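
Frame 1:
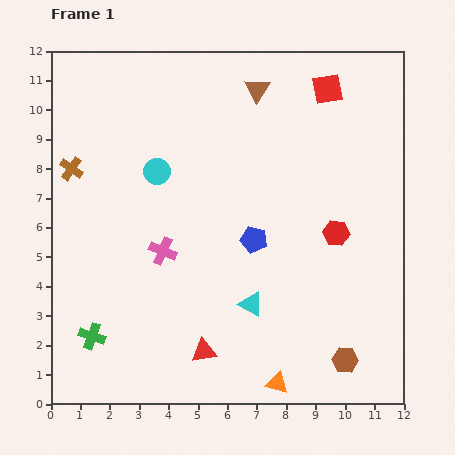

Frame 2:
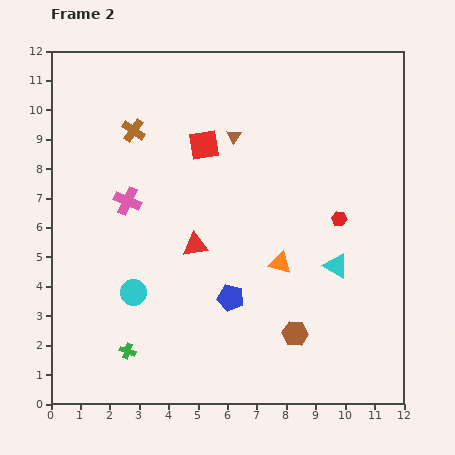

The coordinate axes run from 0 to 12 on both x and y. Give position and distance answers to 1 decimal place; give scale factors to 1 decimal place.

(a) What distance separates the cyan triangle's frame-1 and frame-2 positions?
3.2

The cyan triangle moved from (6.8, 3.4) to (9.7, 4.7), a distance of √(2.9² + 1.3²) ≈ 3.2.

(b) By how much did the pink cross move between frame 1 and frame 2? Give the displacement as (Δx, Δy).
(-1.2, 1.7)

The pink cross was at (3.8, 5.2) in frame 1 and (2.6, 6.9) in frame 2.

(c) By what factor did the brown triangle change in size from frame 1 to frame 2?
0.6×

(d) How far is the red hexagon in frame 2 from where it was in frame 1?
0.5

The red hexagon moved from (9.7, 5.8) to (9.8, 6.3), a distance of √(0.1² + 0.5²) ≈ 0.5.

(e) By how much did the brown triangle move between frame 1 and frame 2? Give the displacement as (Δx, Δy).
(-0.8, -1.6)

The brown triangle was at (7.0, 10.7) in frame 1 and (6.2, 9.1) in frame 2.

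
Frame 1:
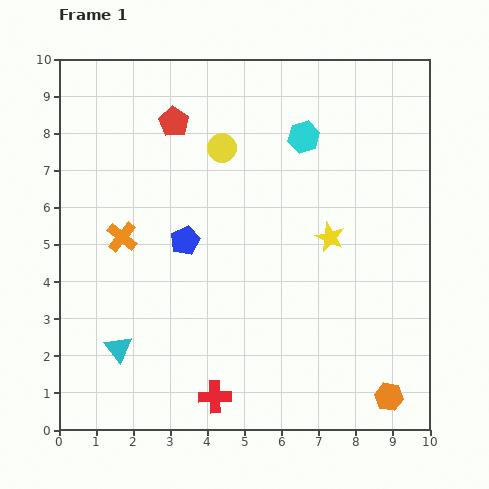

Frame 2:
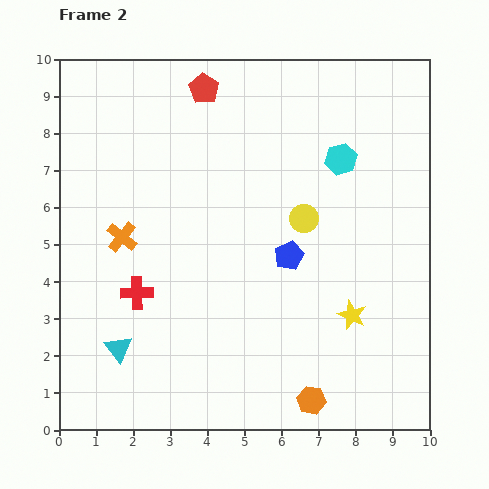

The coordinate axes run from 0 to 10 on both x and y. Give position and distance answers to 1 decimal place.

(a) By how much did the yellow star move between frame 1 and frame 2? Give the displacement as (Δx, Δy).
(0.6, -2.1)

The yellow star was at (7.3, 5.2) in frame 1 and (7.9, 3.1) in frame 2.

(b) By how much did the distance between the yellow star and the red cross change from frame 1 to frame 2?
+0.5

Distance in frame 1: 5.3. Distance in frame 2: 5.8.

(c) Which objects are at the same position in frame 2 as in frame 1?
the cyan triangle, the orange cross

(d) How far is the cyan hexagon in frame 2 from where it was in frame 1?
1.2

The cyan hexagon moved from (6.6, 7.9) to (7.6, 7.3), a distance of √(1.0² + 0.6²) ≈ 1.2.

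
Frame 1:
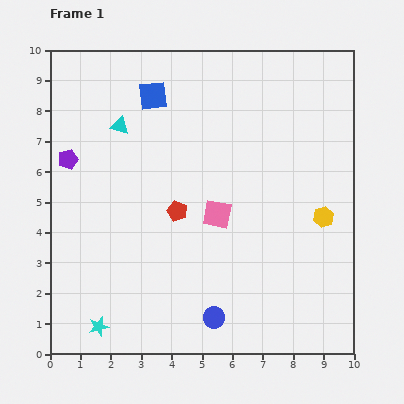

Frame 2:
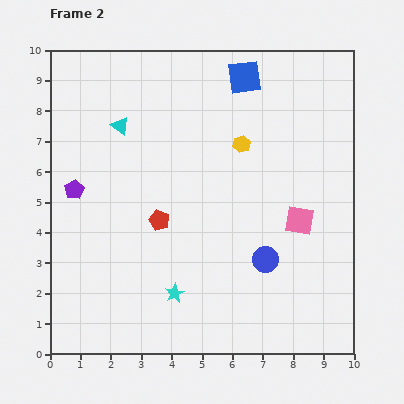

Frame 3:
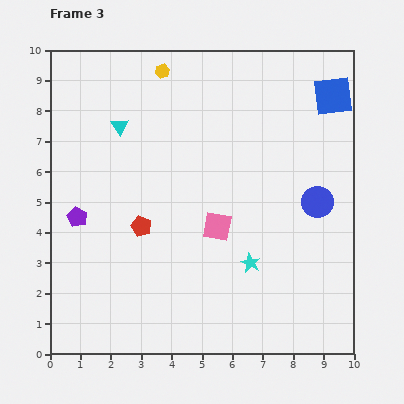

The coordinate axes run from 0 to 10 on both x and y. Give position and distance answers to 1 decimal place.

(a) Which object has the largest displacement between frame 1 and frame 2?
the yellow hexagon

(moved 3.6; next 3.1)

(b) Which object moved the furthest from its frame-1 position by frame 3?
the yellow hexagon

(moved 7.2; next 5.9)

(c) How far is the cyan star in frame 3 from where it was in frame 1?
5.4

The cyan star moved from (1.6, 0.9) to (6.6, 3.0), a distance of √(5.0² + 2.1²) ≈ 5.4.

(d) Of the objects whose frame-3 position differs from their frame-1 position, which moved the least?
the pink square

(moved 0.4)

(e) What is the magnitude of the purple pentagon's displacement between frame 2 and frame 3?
0.9

The purple pentagon moved from (0.8, 5.4) to (0.9, 4.5), a distance of √(0.1² + 0.9²) ≈ 0.9.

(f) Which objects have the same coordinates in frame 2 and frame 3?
the cyan triangle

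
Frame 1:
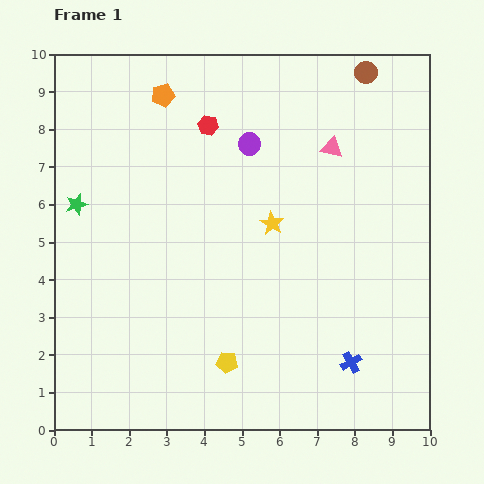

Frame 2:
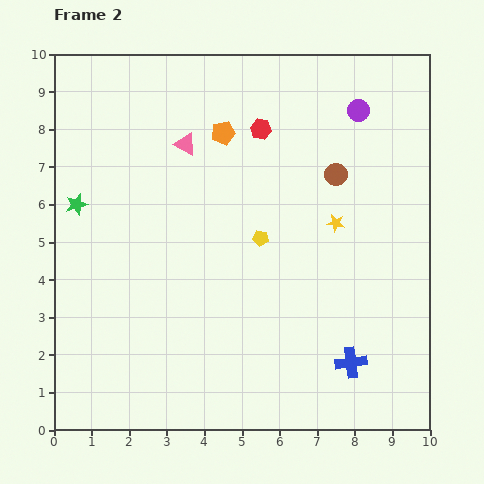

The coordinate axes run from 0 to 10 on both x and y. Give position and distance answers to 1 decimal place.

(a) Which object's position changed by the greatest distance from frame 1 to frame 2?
the pink triangle

(moved 3.9; next 3.4)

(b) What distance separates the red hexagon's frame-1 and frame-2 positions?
1.4

The red hexagon moved from (4.1, 8.1) to (5.5, 8.0), a distance of √(1.4² + 0.1²) ≈ 1.4.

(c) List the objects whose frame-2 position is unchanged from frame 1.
the green star, the blue cross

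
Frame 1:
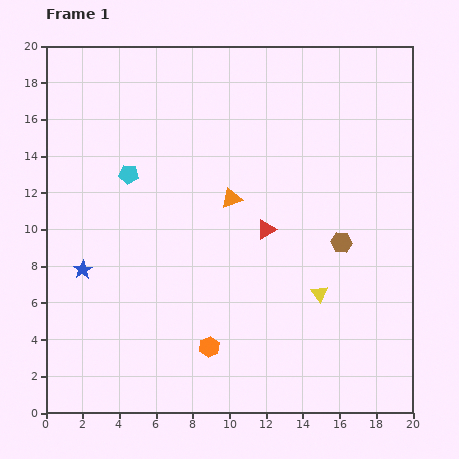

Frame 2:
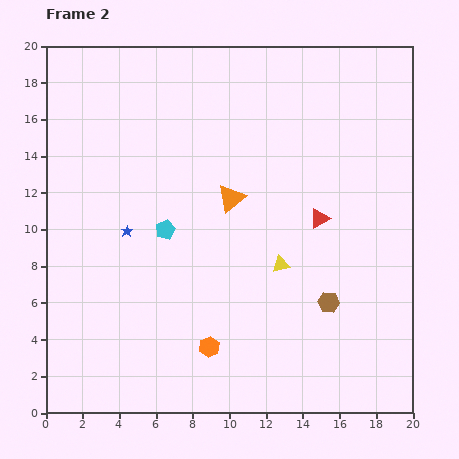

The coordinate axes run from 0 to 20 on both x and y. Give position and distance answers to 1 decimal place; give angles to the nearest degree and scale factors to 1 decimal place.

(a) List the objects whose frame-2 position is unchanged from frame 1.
the orange hexagon, the orange triangle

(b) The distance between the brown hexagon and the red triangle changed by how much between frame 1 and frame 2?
+0.4

Distance in frame 1: 4.2. Distance in frame 2: 4.6.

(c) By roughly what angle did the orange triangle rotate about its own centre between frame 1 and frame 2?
18° counter-clockwise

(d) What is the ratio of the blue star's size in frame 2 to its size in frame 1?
0.6×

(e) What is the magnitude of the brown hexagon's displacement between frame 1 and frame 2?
3.4

The brown hexagon moved from (16.1, 9.3) to (15.4, 6.0), a distance of √(0.7² + 3.3²) ≈ 3.4.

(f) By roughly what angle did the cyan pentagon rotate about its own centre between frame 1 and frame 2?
30° counter-clockwise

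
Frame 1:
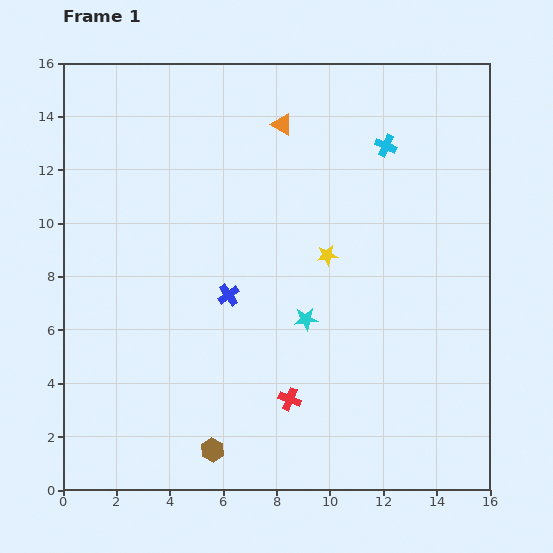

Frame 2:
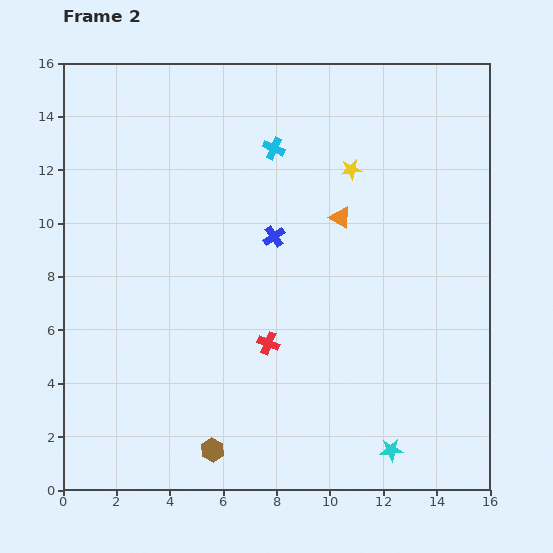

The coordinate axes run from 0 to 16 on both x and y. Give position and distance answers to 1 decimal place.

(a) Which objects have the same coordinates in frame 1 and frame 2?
the brown hexagon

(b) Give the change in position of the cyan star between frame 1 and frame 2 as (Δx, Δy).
(3.2, -4.9)

The cyan star was at (9.1, 6.4) in frame 1 and (12.3, 1.5) in frame 2.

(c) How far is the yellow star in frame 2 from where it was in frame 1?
3.3

The yellow star moved from (9.9, 8.8) to (10.8, 12.0), a distance of √(0.9² + 3.2²) ≈ 3.3.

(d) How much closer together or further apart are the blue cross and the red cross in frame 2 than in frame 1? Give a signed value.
-0.5

Distance in frame 1: 4.5. Distance in frame 2: 4.0.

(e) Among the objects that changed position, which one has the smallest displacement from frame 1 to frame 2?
the red cross

(moved 2.2)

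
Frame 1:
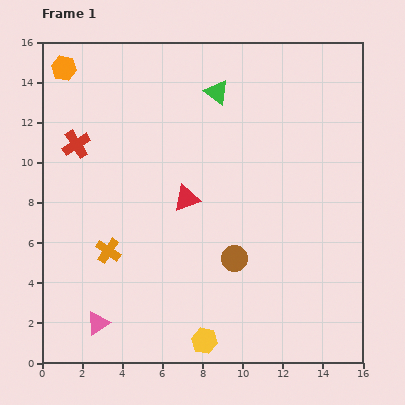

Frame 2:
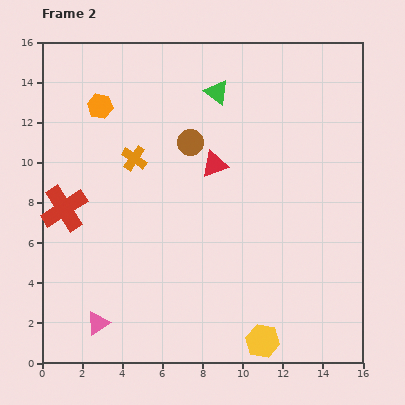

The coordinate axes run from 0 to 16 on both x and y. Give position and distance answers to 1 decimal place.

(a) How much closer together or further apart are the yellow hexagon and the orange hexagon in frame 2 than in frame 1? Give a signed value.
-1.1

Distance in frame 1: 15.3. Distance in frame 2: 14.2.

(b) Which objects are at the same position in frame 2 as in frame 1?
the pink triangle, the green triangle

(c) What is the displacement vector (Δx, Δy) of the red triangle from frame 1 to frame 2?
(1.4, 1.7)

The red triangle was at (7.2, 8.2) in frame 1 and (8.6, 9.9) in frame 2.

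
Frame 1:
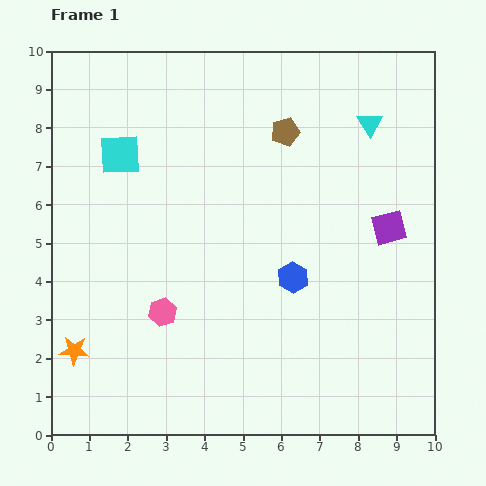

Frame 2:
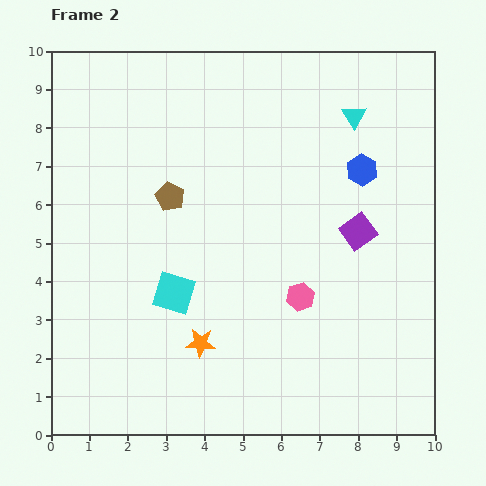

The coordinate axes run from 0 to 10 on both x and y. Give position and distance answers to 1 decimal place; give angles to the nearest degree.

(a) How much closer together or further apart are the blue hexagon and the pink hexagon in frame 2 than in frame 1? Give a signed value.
+0.2

Distance in frame 1: 3.5. Distance in frame 2: 3.7.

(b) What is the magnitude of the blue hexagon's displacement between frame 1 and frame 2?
3.3

The blue hexagon moved from (6.3, 4.1) to (8.1, 6.9), a distance of √(1.8² + 2.8²) ≈ 3.3.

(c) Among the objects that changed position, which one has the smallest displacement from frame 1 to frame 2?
the cyan triangle

(moved 0.4)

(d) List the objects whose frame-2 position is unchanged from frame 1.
none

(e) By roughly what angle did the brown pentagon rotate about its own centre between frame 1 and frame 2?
30° counter-clockwise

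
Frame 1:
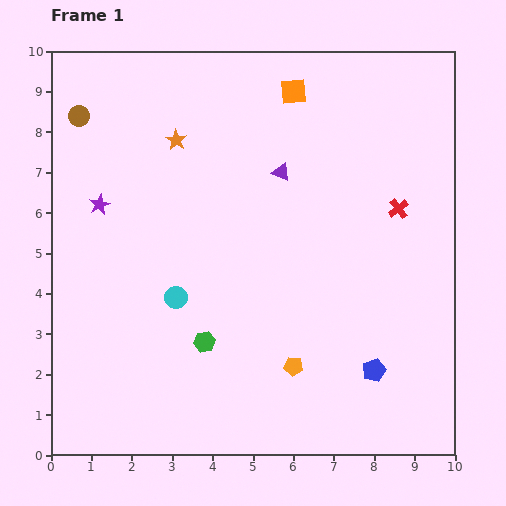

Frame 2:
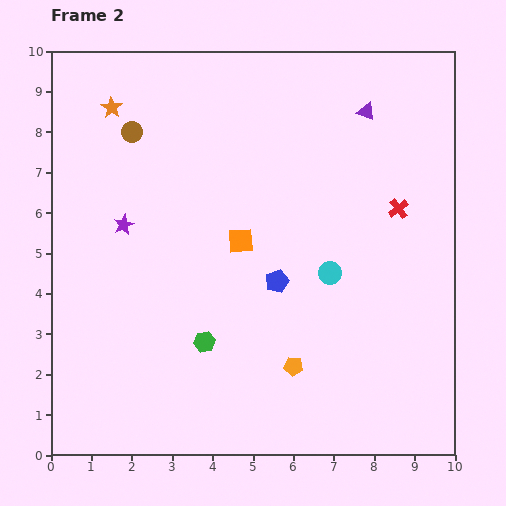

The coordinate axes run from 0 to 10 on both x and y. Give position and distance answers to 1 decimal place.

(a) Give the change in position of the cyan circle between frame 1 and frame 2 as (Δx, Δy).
(3.8, 0.6)

The cyan circle was at (3.1, 3.9) in frame 1 and (6.9, 4.5) in frame 2.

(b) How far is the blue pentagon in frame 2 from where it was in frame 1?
3.3

The blue pentagon moved from (8.0, 2.1) to (5.6, 4.3), a distance of √(2.4² + 2.2²) ≈ 3.3.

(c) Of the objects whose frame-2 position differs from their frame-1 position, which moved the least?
the purple star

(moved 0.8)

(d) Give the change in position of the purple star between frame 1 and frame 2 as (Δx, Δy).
(0.6, -0.5)

The purple star was at (1.2, 6.2) in frame 1 and (1.8, 5.7) in frame 2.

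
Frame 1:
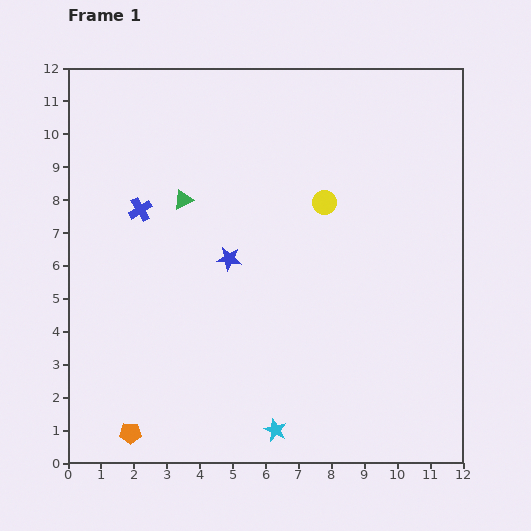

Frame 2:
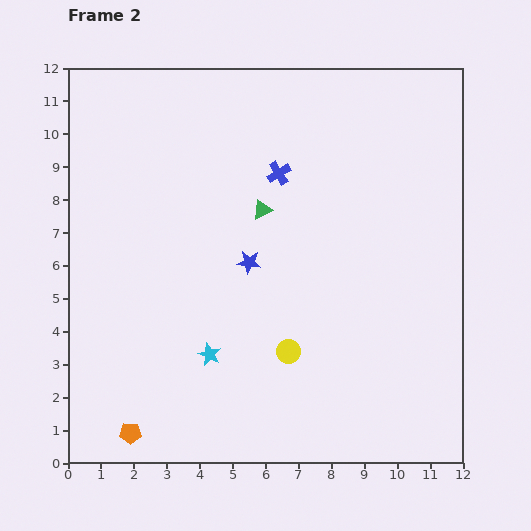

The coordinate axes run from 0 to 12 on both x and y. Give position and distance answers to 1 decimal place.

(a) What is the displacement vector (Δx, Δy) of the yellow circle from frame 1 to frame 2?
(-1.1, -4.5)

The yellow circle was at (7.8, 7.9) in frame 1 and (6.7, 3.4) in frame 2.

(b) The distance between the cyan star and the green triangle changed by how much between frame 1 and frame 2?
-2.8

Distance in frame 1: 7.5. Distance in frame 2: 4.7.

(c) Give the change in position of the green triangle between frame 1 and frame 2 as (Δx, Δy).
(2.4, -0.3)

The green triangle was at (3.5, 8.0) in frame 1 and (5.9, 7.7) in frame 2.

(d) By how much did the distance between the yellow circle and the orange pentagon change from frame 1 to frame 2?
-3.8

Distance in frame 1: 9.2. Distance in frame 2: 5.4.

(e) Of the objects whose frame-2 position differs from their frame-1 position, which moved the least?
the blue star

(moved 0.6)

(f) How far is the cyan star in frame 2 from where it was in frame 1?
3.0

The cyan star moved from (6.3, 1.0) to (4.3, 3.3), a distance of √(2.0² + 2.3²) ≈ 3.0.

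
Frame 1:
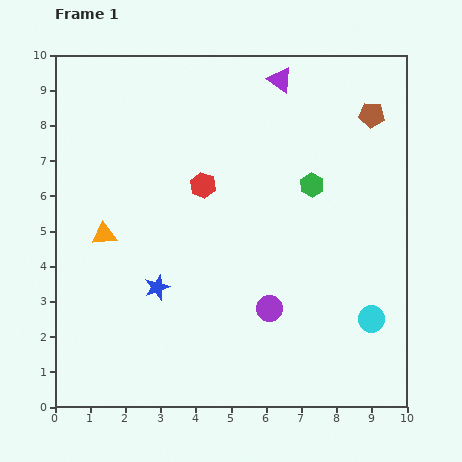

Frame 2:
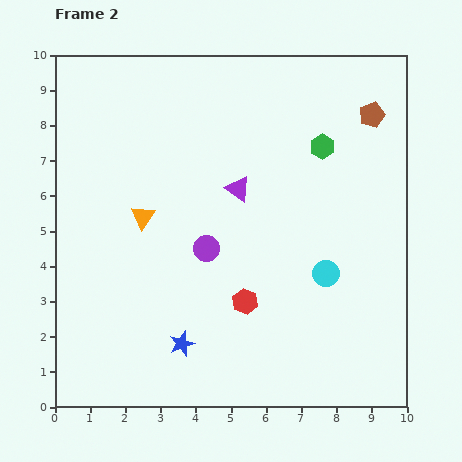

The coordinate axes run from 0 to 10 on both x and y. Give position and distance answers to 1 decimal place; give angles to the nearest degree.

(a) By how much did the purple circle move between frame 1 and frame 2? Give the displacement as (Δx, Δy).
(-1.8, 1.7)

The purple circle was at (6.1, 2.8) in frame 1 and (4.3, 4.5) in frame 2.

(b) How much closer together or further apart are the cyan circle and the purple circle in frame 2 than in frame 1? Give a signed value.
+0.6

Distance in frame 1: 2.9. Distance in frame 2: 3.5.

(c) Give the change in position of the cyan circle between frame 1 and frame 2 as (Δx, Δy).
(-1.3, 1.3)

The cyan circle was at (9.0, 2.5) in frame 1 and (7.7, 3.8) in frame 2.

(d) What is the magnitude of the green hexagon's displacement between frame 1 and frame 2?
1.1

The green hexagon moved from (7.3, 6.3) to (7.6, 7.4), a distance of √(0.3² + 1.1²) ≈ 1.1.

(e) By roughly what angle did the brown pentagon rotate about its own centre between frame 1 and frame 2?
27° counter-clockwise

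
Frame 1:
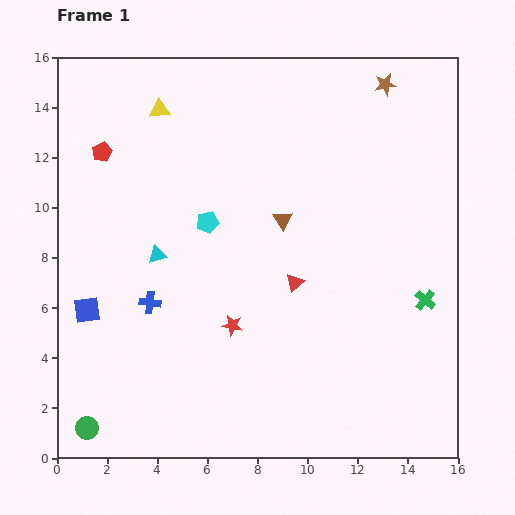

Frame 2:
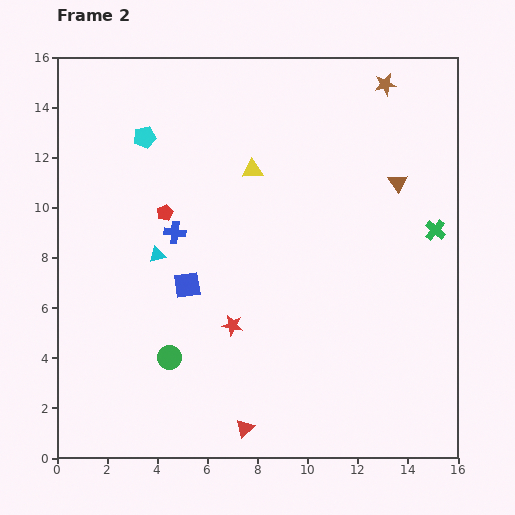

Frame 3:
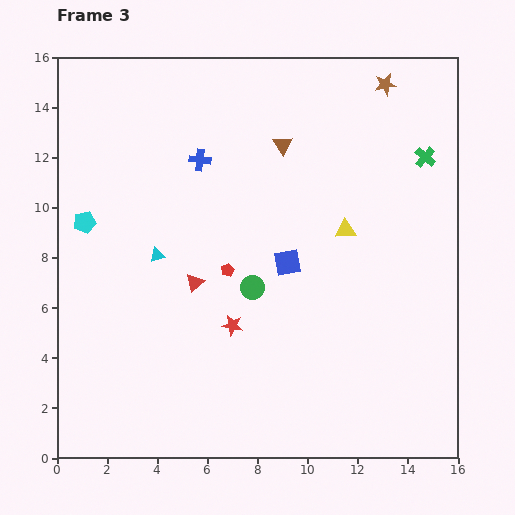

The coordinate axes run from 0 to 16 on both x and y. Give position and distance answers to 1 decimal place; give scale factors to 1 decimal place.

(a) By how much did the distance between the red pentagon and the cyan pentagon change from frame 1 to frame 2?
-1.9

Distance in frame 1: 5.0. Distance in frame 2: 3.1.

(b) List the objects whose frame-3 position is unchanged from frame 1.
the cyan triangle, the red star, the brown star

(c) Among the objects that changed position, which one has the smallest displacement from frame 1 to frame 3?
the brown triangle

(moved 3.0)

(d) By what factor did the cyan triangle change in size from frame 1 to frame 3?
0.8×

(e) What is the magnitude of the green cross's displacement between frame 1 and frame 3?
5.7

The green cross moved from (14.7, 6.3) to (14.7, 12.0), a distance of √(0.0² + 5.7²) ≈ 5.7.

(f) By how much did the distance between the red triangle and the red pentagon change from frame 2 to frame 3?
-7.8

Distance in frame 2: 9.2. Distance in frame 3: 1.4.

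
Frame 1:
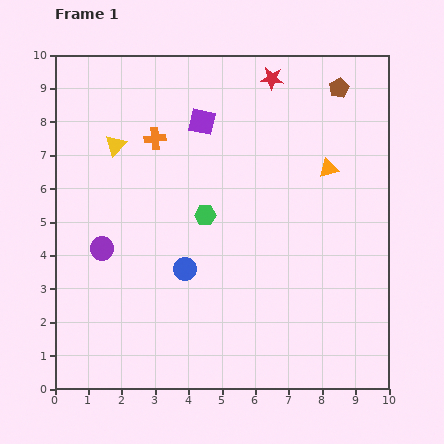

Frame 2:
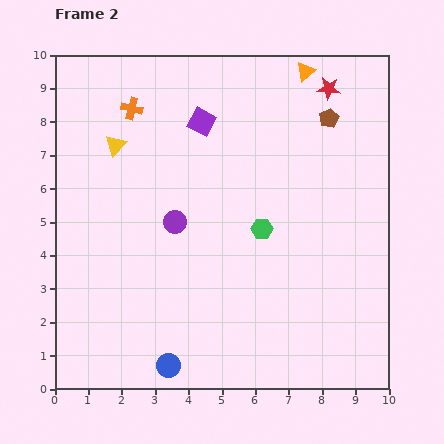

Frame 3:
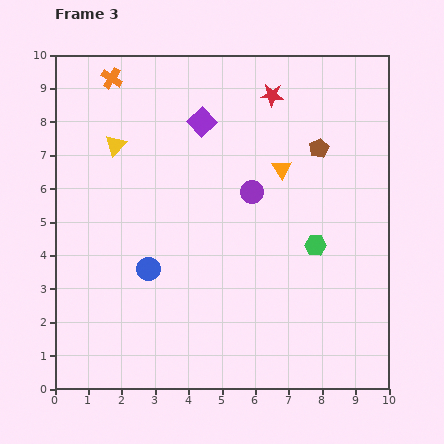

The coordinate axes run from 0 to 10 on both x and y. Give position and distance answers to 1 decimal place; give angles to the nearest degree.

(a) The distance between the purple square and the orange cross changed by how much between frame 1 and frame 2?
+0.6

Distance in frame 1: 1.5. Distance in frame 2: 2.1.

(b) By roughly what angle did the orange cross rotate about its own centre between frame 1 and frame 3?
37° clockwise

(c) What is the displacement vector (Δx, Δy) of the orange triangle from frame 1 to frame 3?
(-1.4, 0.0)

The orange triangle was at (8.2, 6.6) in frame 1 and (6.8, 6.6) in frame 3.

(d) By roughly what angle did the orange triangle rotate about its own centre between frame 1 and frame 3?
47° counter-clockwise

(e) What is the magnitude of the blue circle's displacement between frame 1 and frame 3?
1.1

The blue circle moved from (3.9, 3.6) to (2.8, 3.6), a distance of √(1.1² + 0.0²) ≈ 1.1.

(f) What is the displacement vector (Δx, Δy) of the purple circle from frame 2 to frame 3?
(2.3, 0.9)

The purple circle was at (3.6, 5.0) in frame 2 and (5.9, 5.9) in frame 3.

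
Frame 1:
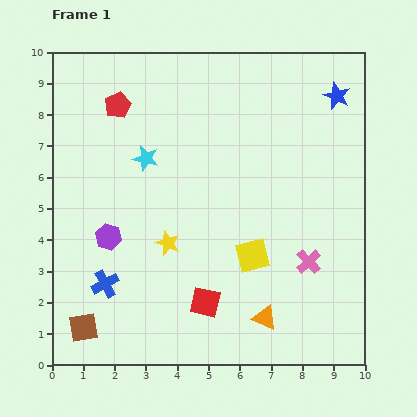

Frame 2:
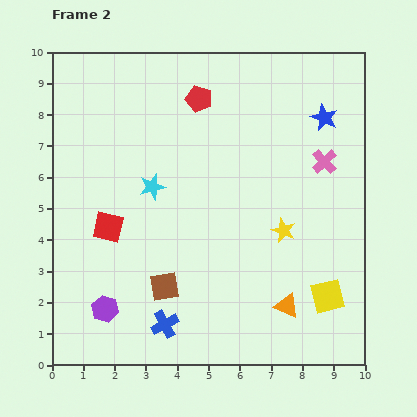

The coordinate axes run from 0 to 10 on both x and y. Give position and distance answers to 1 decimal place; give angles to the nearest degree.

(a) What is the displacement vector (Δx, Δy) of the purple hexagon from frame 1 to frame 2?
(-0.1, -2.3)

The purple hexagon was at (1.8, 4.1) in frame 1 and (1.7, 1.8) in frame 2.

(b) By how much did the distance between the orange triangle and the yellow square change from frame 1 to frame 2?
-0.7

Distance in frame 1: 2.0. Distance in frame 2: 1.3.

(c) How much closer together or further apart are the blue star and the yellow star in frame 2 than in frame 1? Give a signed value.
-3.4

Distance in frame 1: 7.2. Distance in frame 2: 3.8.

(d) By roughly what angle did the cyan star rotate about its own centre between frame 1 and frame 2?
29° counter-clockwise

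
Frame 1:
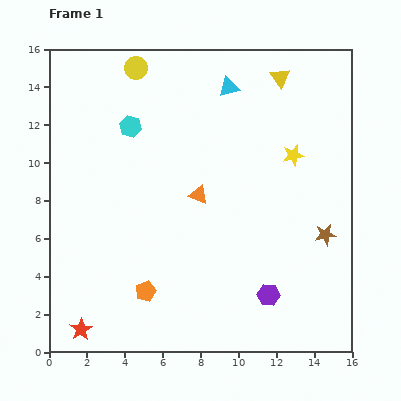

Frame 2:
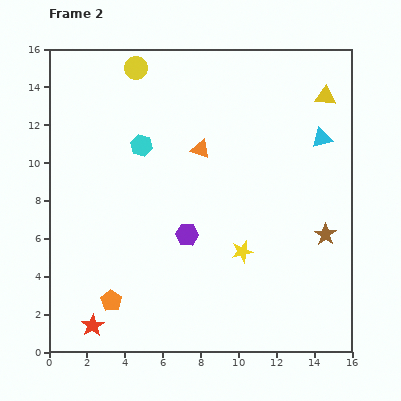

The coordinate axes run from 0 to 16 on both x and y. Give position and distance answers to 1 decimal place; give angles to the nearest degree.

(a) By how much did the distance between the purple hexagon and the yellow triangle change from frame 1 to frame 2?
-1.2

Distance in frame 1: 11.5. Distance in frame 2: 10.3.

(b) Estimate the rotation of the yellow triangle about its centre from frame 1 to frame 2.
47° counter-clockwise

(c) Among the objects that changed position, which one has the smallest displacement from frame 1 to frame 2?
the red star

(moved 0.6)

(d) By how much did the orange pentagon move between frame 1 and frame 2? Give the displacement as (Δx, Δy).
(-1.8, -0.5)

The orange pentagon was at (5.1, 3.2) in frame 1 and (3.3, 2.7) in frame 2.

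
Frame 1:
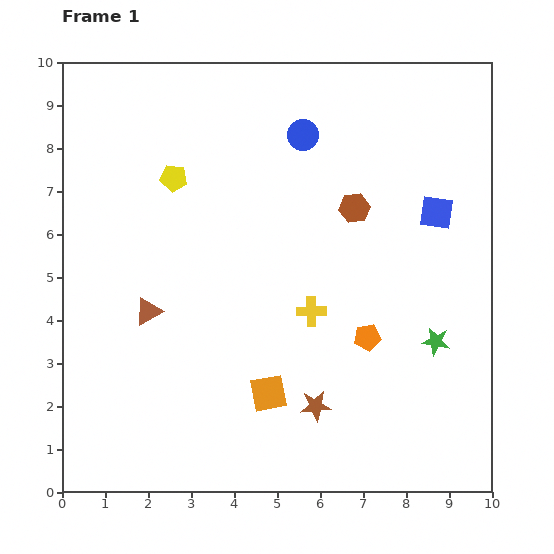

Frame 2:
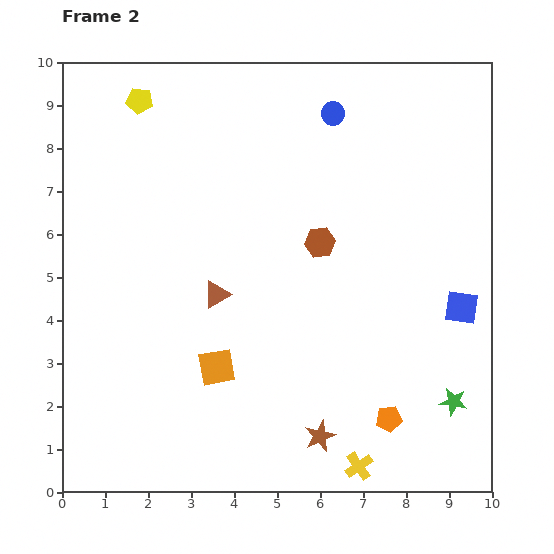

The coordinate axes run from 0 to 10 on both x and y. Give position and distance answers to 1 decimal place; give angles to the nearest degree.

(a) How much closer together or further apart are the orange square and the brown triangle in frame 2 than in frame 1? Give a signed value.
-1.7

Distance in frame 1: 3.4. Distance in frame 2: 1.7.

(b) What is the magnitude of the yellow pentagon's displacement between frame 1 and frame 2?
2.0

The yellow pentagon moved from (2.6, 7.3) to (1.8, 9.1), a distance of √(0.8² + 1.8²) ≈ 2.0.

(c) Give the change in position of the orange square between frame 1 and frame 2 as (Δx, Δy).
(-1.2, 0.6)

The orange square was at (4.8, 2.3) in frame 1 and (3.6, 2.9) in frame 2.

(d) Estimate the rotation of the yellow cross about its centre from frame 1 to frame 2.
34° counter-clockwise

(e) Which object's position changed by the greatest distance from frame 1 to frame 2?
the yellow cross

(moved 3.8; next 2.3)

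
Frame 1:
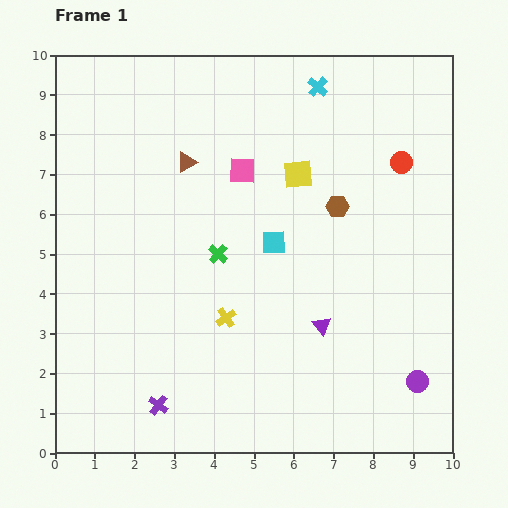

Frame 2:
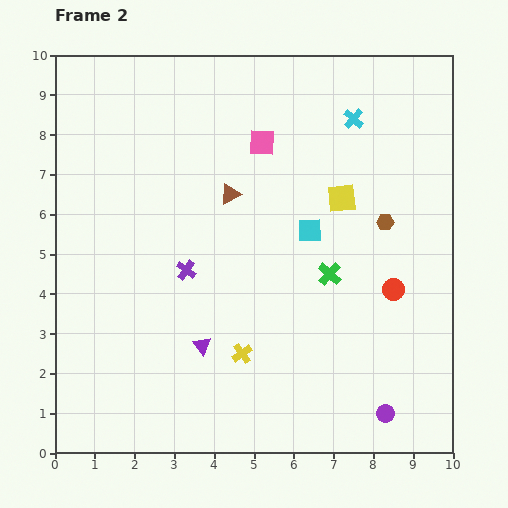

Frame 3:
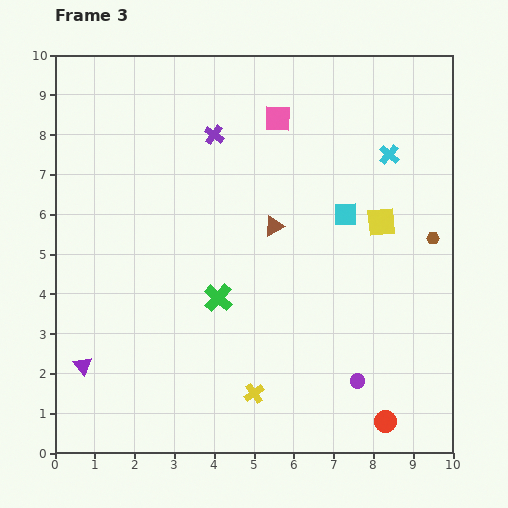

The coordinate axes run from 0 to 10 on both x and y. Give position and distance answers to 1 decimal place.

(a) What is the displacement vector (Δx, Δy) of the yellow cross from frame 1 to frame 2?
(0.4, -0.9)

The yellow cross was at (4.3, 3.4) in frame 1 and (4.7, 2.5) in frame 2.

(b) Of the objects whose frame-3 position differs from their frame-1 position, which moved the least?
the green cross

(moved 1.1)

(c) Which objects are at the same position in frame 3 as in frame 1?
none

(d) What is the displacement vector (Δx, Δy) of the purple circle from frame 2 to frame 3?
(-0.7, 0.8)

The purple circle was at (8.3, 1.0) in frame 2 and (7.6, 1.8) in frame 3.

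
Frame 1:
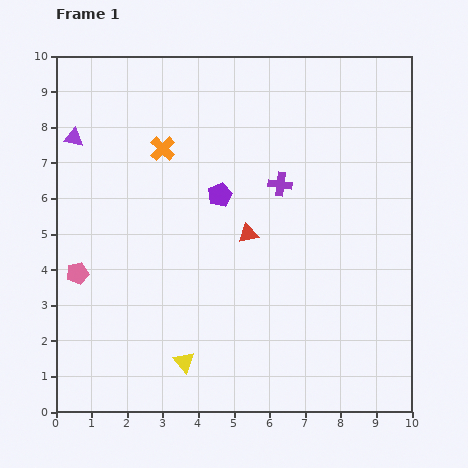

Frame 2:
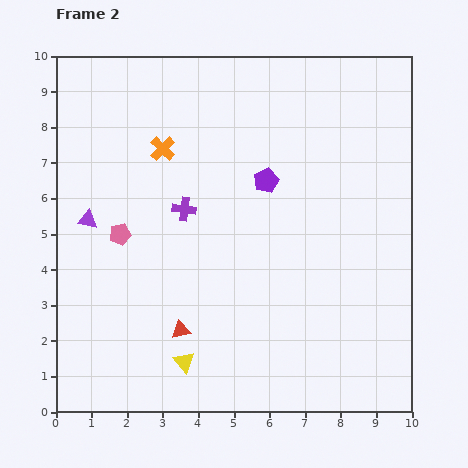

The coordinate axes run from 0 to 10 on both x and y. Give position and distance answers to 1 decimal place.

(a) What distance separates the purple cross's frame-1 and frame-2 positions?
2.8

The purple cross moved from (6.3, 6.4) to (3.6, 5.7), a distance of √(2.7² + 0.7²) ≈ 2.8.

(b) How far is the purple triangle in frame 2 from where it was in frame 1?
2.3

The purple triangle moved from (0.5, 7.7) to (0.9, 5.4), a distance of √(0.4² + 2.3²) ≈ 2.3.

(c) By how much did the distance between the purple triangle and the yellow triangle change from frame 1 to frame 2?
-2.2

Distance in frame 1: 7.0. Distance in frame 2: 4.8.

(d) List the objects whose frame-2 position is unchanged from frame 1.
the orange cross, the yellow triangle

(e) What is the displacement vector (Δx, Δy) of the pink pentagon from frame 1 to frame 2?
(1.2, 1.1)

The pink pentagon was at (0.6, 3.9) in frame 1 and (1.8, 5.0) in frame 2.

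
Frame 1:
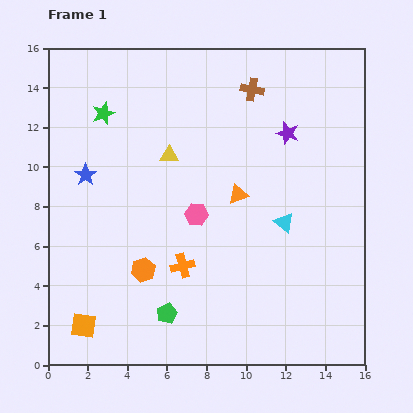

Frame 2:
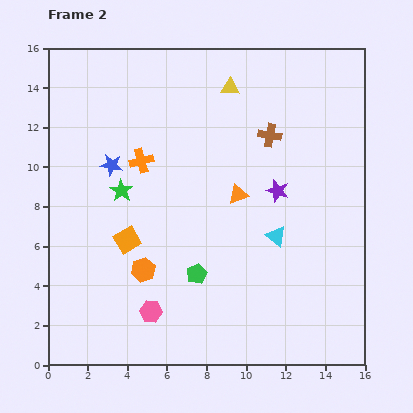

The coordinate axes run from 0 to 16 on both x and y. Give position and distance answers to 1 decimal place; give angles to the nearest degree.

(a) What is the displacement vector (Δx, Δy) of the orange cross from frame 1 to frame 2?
(-2.1, 5.3)

The orange cross was at (6.8, 5.0) in frame 1 and (4.7, 10.3) in frame 2.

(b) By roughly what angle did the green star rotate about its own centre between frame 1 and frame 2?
18° counter-clockwise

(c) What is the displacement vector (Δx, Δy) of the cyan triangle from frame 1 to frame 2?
(-0.4, -0.7)

The cyan triangle was at (11.9, 7.2) in frame 1 and (11.5, 6.5) in frame 2.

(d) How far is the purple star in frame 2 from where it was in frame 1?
2.9

The purple star moved from (12.1, 11.7) to (11.6, 8.8), a distance of √(0.5² + 2.9²) ≈ 2.9.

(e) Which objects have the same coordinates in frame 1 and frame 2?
the orange triangle, the orange hexagon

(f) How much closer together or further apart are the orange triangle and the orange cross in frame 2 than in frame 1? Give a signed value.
+0.6

Distance in frame 1: 4.6. Distance in frame 2: 5.2.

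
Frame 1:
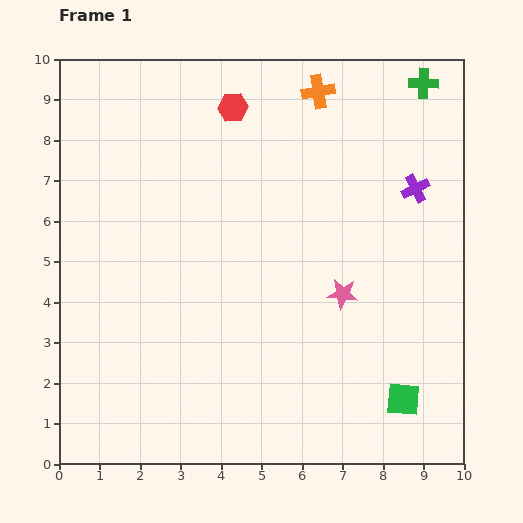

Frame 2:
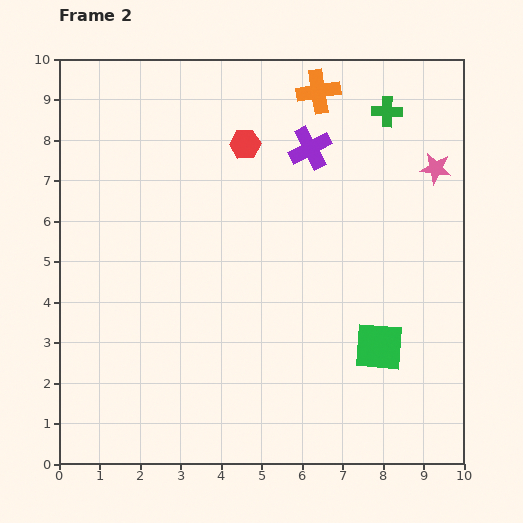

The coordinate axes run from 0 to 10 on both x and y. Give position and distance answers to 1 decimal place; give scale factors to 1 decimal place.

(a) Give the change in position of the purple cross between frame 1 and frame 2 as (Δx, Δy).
(-2.6, 1.0)

The purple cross was at (8.8, 6.8) in frame 1 and (6.2, 7.8) in frame 2.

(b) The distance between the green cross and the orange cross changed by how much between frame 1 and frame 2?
-0.8

Distance in frame 1: 2.6. Distance in frame 2: 1.8.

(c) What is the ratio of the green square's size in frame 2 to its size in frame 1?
1.5×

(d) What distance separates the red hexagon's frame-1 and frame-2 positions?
0.9

The red hexagon moved from (4.3, 8.8) to (4.6, 7.9), a distance of √(0.3² + 0.9²) ≈ 0.9.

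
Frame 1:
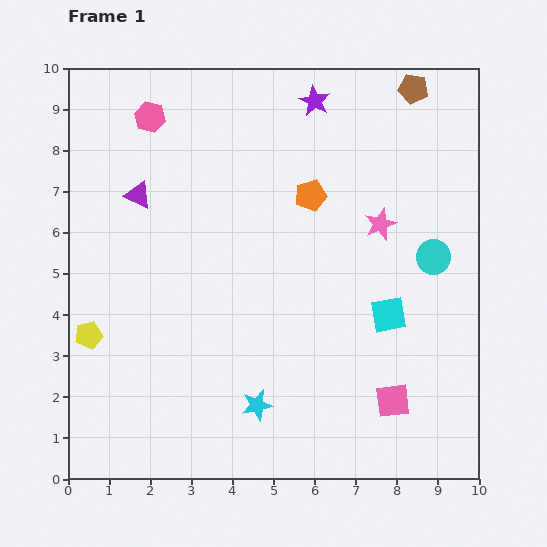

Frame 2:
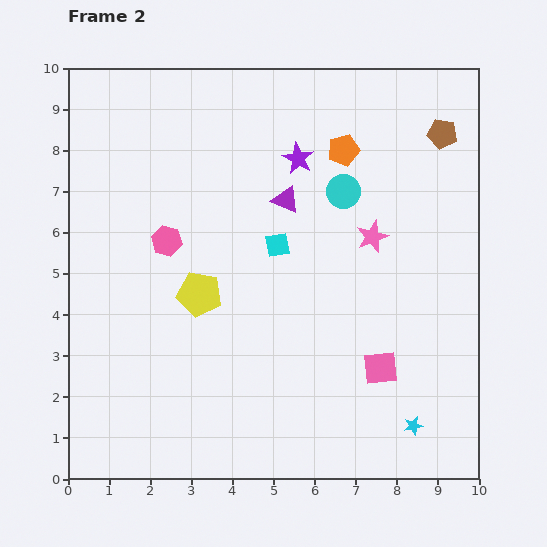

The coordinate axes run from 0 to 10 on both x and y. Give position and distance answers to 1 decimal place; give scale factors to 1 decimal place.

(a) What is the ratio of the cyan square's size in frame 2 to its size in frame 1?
0.7×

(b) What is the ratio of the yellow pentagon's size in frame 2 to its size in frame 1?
1.6×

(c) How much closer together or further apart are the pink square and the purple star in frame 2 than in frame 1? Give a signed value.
-2.0

Distance in frame 1: 7.5. Distance in frame 2: 5.5.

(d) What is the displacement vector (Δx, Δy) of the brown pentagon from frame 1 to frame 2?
(0.7, -1.1)

The brown pentagon was at (8.4, 9.5) in frame 1 and (9.1, 8.4) in frame 2.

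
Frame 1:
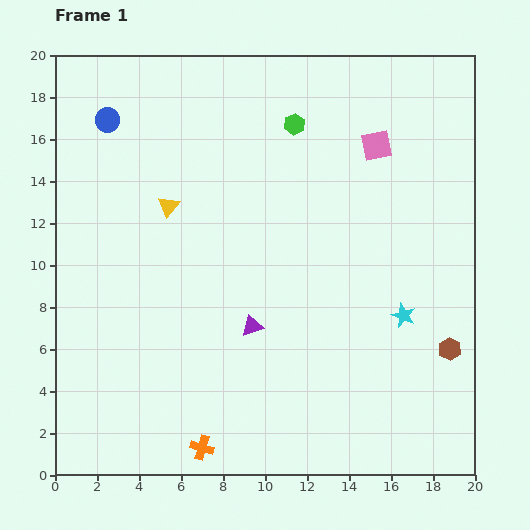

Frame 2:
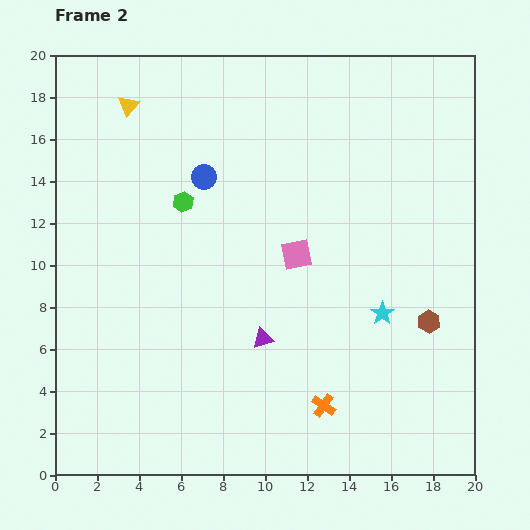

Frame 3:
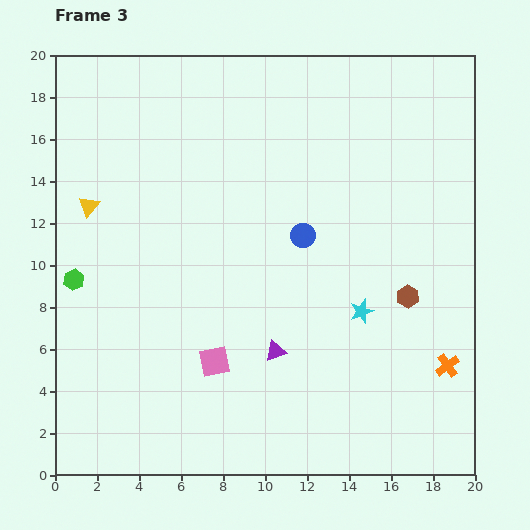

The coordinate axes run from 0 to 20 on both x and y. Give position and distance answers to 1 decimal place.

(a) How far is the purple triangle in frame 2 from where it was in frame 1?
0.8

The purple triangle moved from (9.4, 7.1) to (9.9, 6.5), a distance of √(0.5² + 0.6²) ≈ 0.8.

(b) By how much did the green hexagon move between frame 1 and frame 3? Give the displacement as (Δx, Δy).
(-10.5, -7.4)

The green hexagon was at (11.4, 16.7) in frame 1 and (0.9, 9.3) in frame 3.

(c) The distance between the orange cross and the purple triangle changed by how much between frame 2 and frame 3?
+3.9

Distance in frame 2: 4.3. Distance in frame 3: 8.2.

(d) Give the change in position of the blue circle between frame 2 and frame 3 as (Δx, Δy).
(4.7, -2.8)

The blue circle was at (7.1, 14.2) in frame 2 and (11.8, 11.4) in frame 3.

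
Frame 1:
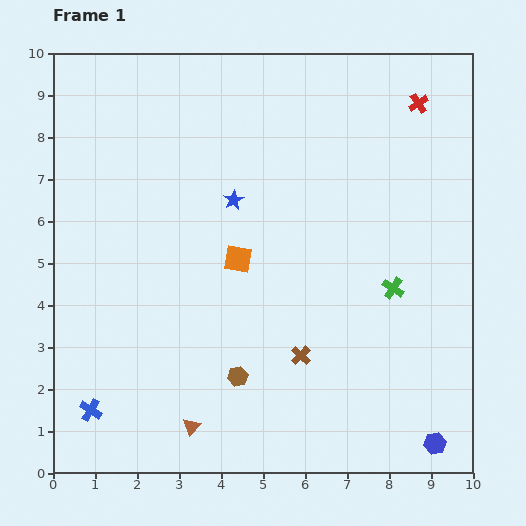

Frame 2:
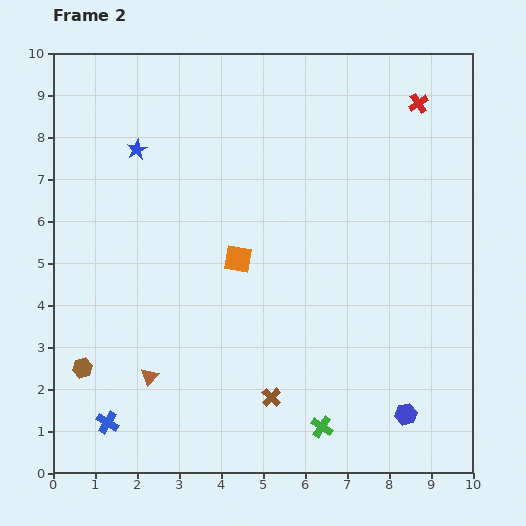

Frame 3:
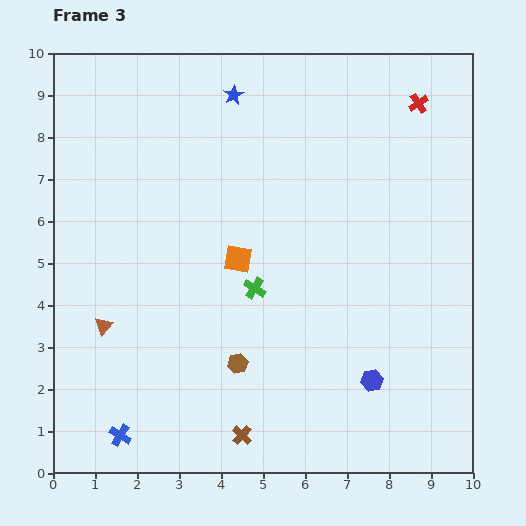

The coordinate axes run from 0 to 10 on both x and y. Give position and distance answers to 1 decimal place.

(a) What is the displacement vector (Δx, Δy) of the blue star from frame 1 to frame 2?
(-2.3, 1.2)

The blue star was at (4.3, 6.5) in frame 1 and (2.0, 7.7) in frame 2.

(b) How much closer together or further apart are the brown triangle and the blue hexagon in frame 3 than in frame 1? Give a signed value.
+0.7

Distance in frame 1: 5.8. Distance in frame 3: 6.5.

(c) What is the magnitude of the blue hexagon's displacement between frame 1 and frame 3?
2.1

The blue hexagon moved from (9.1, 0.7) to (7.6, 2.2), a distance of √(1.5² + 1.5²) ≈ 2.1.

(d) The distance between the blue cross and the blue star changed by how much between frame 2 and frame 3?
+2.0

Distance in frame 2: 6.5. Distance in frame 3: 8.5.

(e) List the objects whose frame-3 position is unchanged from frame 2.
the orange square, the red cross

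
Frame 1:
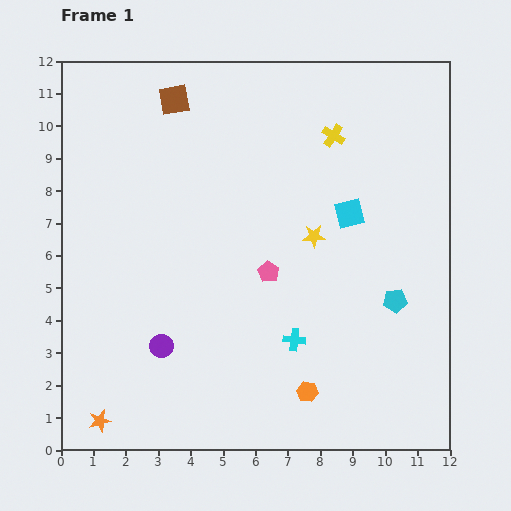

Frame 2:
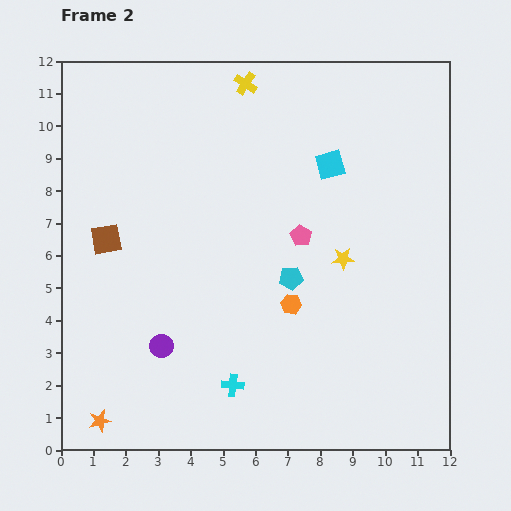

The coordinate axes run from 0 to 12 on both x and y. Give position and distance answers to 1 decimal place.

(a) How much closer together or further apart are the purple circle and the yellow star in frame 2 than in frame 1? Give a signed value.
+0.4

Distance in frame 1: 5.8. Distance in frame 2: 6.2.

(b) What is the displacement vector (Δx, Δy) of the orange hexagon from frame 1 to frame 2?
(-0.5, 2.7)

The orange hexagon was at (7.6, 1.8) in frame 1 and (7.1, 4.5) in frame 2.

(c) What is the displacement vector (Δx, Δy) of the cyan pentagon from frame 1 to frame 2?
(-3.2, 0.7)

The cyan pentagon was at (10.3, 4.6) in frame 1 and (7.1, 5.3) in frame 2.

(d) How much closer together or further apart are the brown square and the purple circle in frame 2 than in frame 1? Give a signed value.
-3.9

Distance in frame 1: 7.6. Distance in frame 2: 3.7.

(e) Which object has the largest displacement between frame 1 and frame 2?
the brown square

(moved 4.8; next 3.3)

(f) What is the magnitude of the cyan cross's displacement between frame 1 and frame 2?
2.4

The cyan cross moved from (7.2, 3.4) to (5.3, 2.0), a distance of √(1.9² + 1.4²) ≈ 2.4.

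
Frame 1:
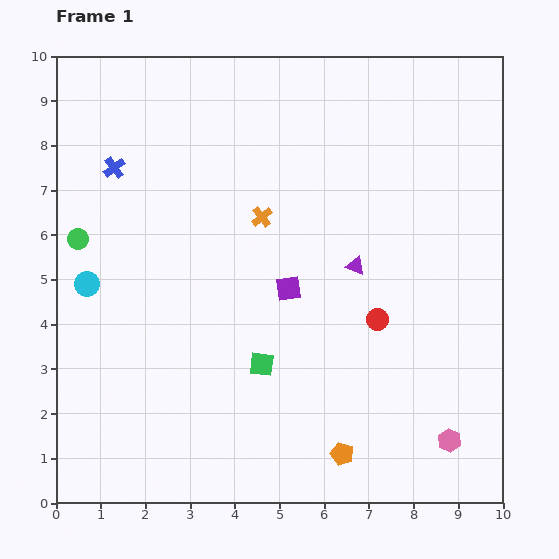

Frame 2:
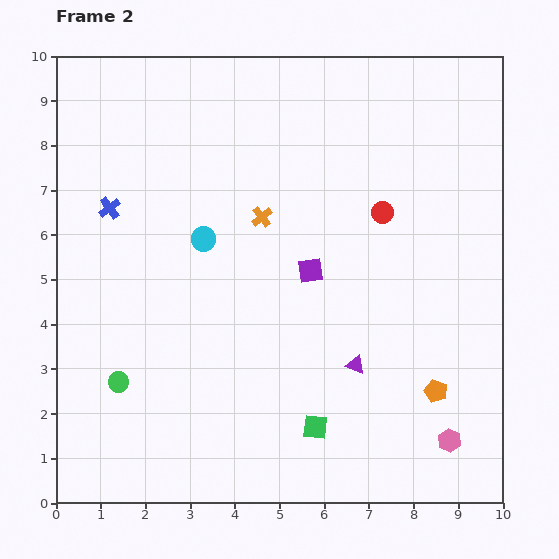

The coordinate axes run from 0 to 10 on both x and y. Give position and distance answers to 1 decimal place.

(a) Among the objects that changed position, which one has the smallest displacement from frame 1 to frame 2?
the purple square

(moved 0.6)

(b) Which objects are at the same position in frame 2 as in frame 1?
the pink hexagon, the orange cross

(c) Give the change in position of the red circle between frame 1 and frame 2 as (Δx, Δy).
(0.1, 2.4)

The red circle was at (7.2, 4.1) in frame 1 and (7.3, 6.5) in frame 2.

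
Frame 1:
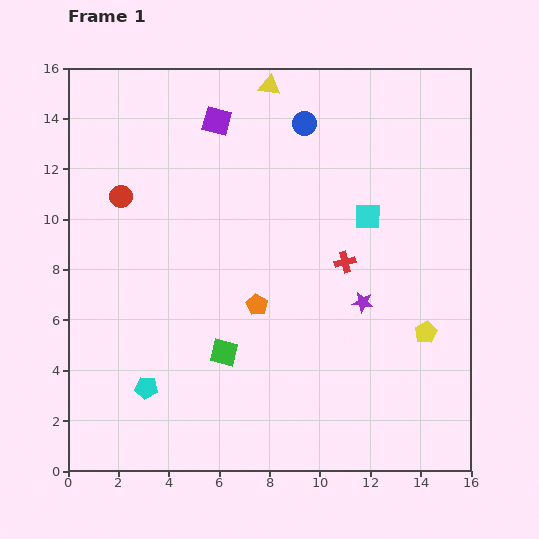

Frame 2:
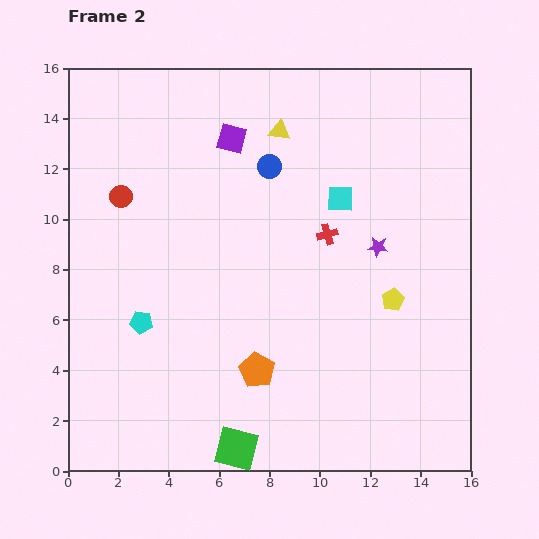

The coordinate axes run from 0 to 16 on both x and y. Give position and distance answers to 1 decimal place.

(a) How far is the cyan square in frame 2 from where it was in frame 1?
1.3

The cyan square moved from (11.9, 10.1) to (10.8, 10.8), a distance of √(1.1² + 0.7²) ≈ 1.3.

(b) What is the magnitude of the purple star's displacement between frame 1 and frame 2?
2.3

The purple star moved from (11.7, 6.7) to (12.3, 8.9), a distance of √(0.6² + 2.2²) ≈ 2.3.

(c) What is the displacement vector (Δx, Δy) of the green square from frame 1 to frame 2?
(0.5, -3.8)

The green square was at (6.2, 4.7) in frame 1 and (6.7, 0.9) in frame 2.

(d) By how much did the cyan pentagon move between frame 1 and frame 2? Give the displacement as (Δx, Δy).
(-0.2, 2.6)

The cyan pentagon was at (3.1, 3.3) in frame 1 and (2.9, 5.9) in frame 2.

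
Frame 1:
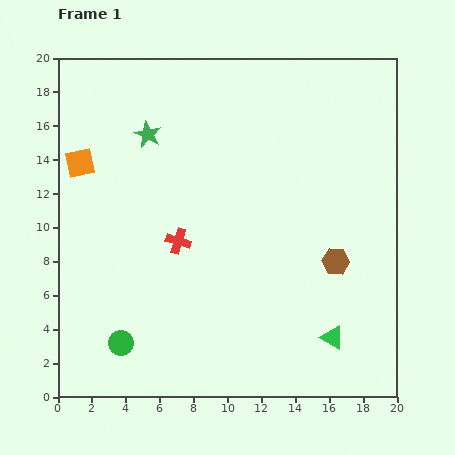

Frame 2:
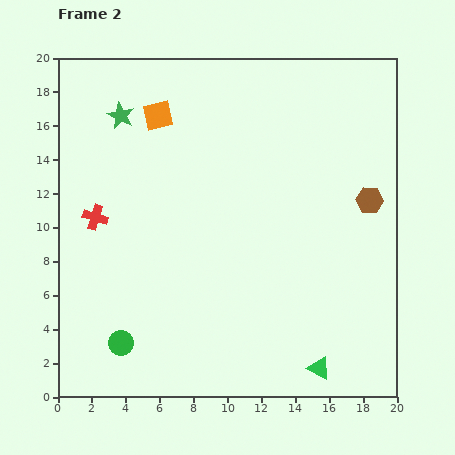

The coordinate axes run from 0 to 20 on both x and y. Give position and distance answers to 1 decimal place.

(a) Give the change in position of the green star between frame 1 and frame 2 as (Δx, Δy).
(-1.6, 1.1)

The green star was at (5.3, 15.5) in frame 1 and (3.7, 16.6) in frame 2.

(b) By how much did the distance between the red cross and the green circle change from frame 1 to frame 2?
+0.7

Distance in frame 1: 6.9. Distance in frame 2: 7.6.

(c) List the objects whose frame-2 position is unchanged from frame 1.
the green circle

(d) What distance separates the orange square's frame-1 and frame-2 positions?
5.4

The orange square moved from (1.3, 13.8) to (5.9, 16.6), a distance of √(4.6² + 2.8²) ≈ 5.4.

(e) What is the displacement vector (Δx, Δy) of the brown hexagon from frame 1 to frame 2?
(2.0, 3.6)

The brown hexagon was at (16.4, 8.0) in frame 1 and (18.4, 11.6) in frame 2.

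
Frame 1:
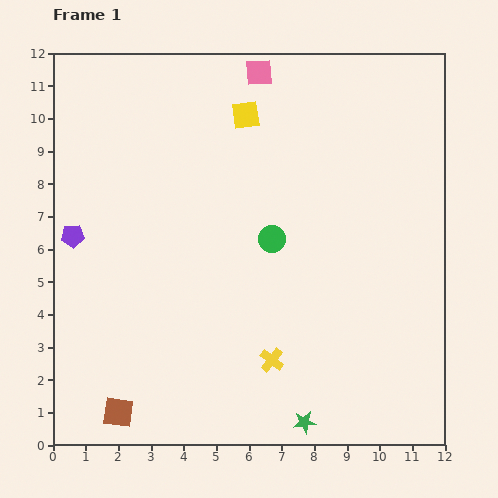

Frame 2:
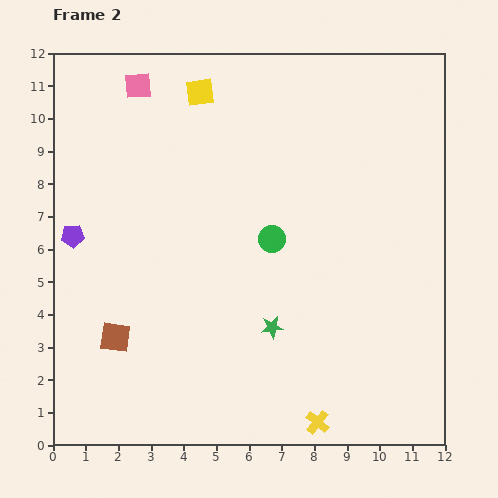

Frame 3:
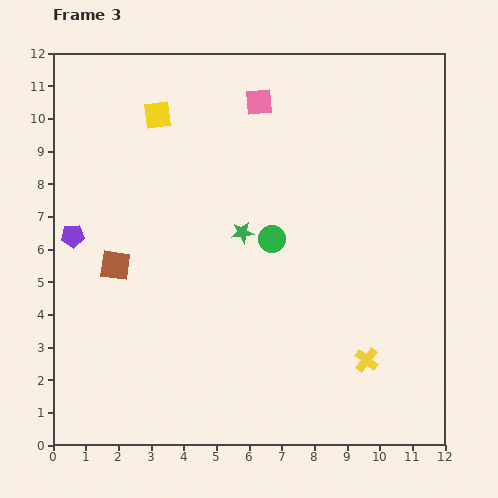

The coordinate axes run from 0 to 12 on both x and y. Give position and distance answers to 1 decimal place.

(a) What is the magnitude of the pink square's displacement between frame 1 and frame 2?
3.7

The pink square moved from (6.3, 11.4) to (2.6, 11.0), a distance of √(3.7² + 0.4²) ≈ 3.7.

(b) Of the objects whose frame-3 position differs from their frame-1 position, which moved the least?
the pink square

(moved 0.9)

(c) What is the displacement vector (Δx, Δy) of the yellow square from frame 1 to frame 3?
(-2.7, 0.0)

The yellow square was at (5.9, 10.1) in frame 1 and (3.2, 10.1) in frame 3.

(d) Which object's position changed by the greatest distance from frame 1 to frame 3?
the green star

(moved 6.1; next 4.5)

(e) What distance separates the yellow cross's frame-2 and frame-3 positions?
2.4

The yellow cross moved from (8.1, 0.7) to (9.6, 2.6), a distance of √(1.5² + 1.9²) ≈ 2.4.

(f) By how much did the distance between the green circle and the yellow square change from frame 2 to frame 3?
+0.2

Distance in frame 2: 5.0. Distance in frame 3: 5.2.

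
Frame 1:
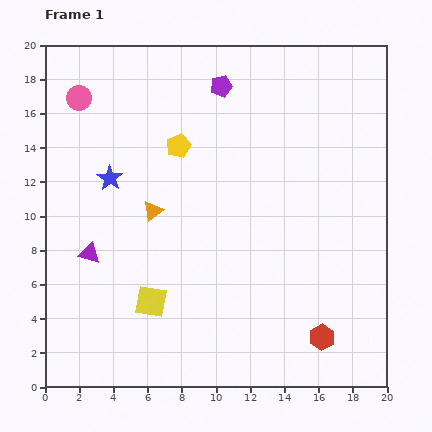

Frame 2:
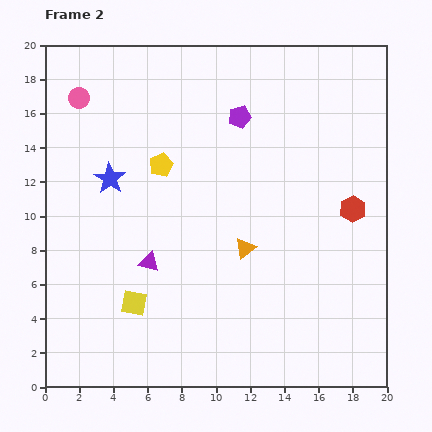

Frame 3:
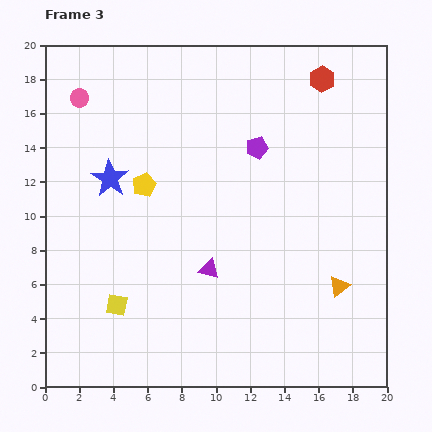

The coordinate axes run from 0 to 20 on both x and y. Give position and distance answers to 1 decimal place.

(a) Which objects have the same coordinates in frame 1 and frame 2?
the pink circle, the blue star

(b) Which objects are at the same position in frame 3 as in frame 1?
the pink circle, the blue star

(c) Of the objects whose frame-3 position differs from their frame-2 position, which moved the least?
the yellow square

(moved 1.0)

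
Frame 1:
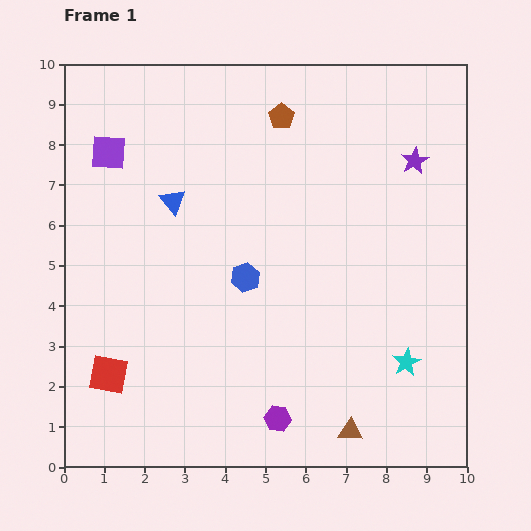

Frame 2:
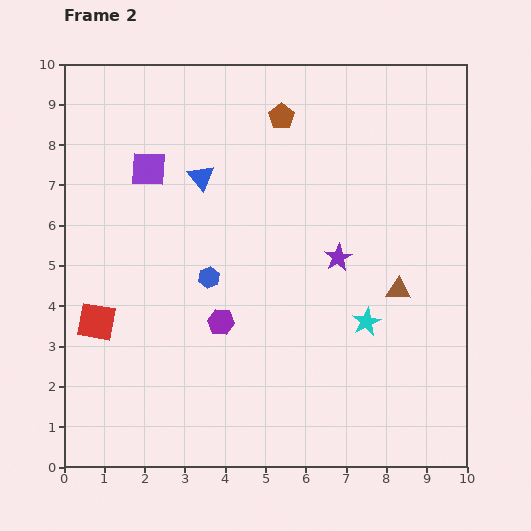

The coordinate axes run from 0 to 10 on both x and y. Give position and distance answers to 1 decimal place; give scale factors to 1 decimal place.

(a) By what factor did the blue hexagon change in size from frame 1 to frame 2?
0.7×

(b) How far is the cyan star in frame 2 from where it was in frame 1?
1.4

The cyan star moved from (8.5, 2.6) to (7.5, 3.6), a distance of √(1.0² + 1.0²) ≈ 1.4.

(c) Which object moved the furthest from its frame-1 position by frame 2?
the brown triangle

(moved 3.7; next 3.1)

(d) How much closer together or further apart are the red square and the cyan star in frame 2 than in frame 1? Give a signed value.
-0.7

Distance in frame 1: 7.4. Distance in frame 2: 6.7.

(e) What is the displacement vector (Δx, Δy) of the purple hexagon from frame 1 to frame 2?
(-1.4, 2.4)

The purple hexagon was at (5.3, 1.2) in frame 1 and (3.9, 3.6) in frame 2.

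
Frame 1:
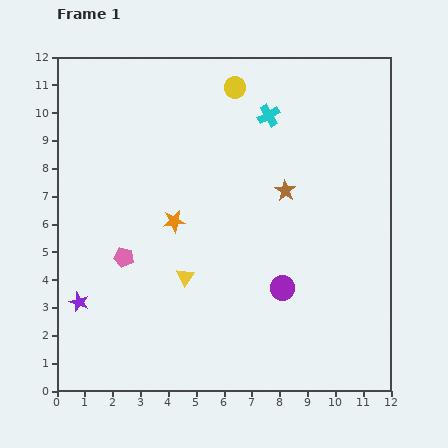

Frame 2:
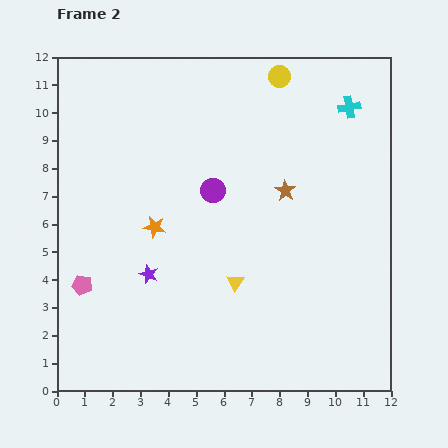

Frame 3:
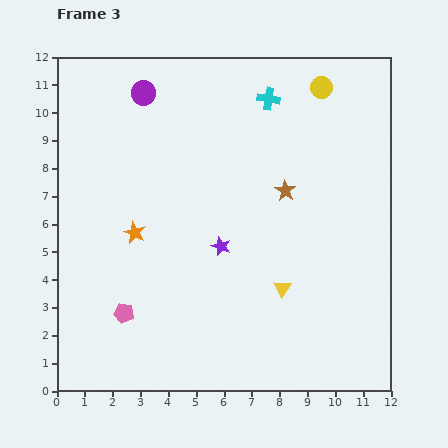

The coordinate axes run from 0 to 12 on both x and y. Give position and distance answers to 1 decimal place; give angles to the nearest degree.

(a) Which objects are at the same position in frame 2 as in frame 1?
the brown star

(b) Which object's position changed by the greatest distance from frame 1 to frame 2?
the purple circle

(moved 4.3; next 2.9)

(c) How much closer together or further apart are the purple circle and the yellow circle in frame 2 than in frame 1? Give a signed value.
-2.6

Distance in frame 1: 7.4. Distance in frame 2: 4.8.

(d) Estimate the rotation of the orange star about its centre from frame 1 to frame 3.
31° clockwise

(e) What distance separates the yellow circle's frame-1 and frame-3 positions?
3.1

The yellow circle moved from (6.4, 10.9) to (9.5, 10.9), a distance of √(3.1² + 0.0²) ≈ 3.1.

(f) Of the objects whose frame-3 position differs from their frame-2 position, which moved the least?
the orange star

(moved 0.7)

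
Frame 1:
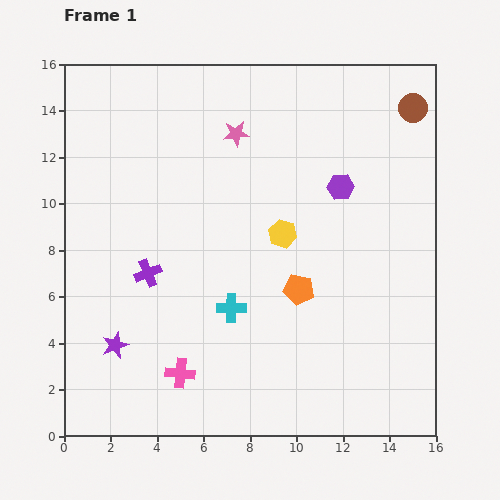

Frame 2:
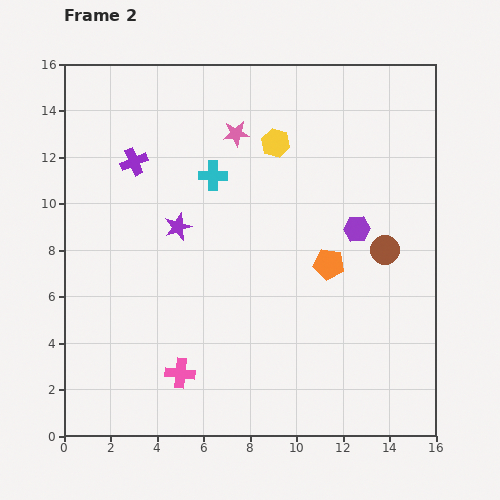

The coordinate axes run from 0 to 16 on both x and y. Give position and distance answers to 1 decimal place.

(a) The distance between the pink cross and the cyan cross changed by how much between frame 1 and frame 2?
+5.0

Distance in frame 1: 3.6. Distance in frame 2: 8.6.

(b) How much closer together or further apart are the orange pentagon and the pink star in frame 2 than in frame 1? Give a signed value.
-0.3

Distance in frame 1: 7.2. Distance in frame 2: 6.9.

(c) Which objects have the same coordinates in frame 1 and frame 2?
the pink star, the pink cross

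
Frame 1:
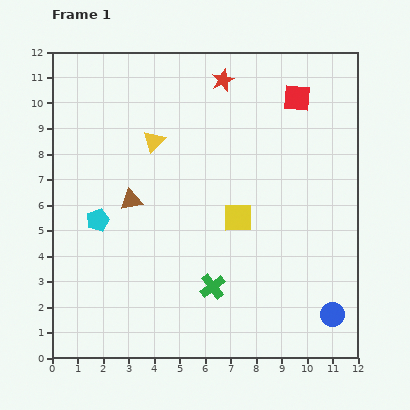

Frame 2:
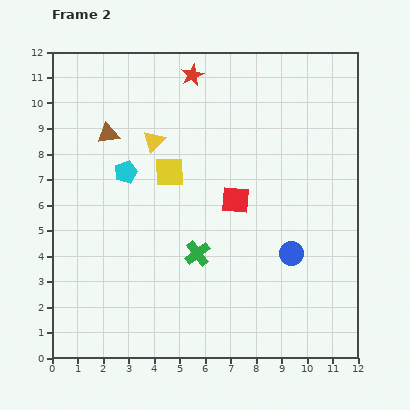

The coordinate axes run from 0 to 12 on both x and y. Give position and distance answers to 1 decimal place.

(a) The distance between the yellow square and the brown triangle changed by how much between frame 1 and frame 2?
-1.5

Distance in frame 1: 4.3. Distance in frame 2: 2.8.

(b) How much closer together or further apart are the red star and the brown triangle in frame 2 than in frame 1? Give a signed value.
-1.9

Distance in frame 1: 5.9. Distance in frame 2: 4.0.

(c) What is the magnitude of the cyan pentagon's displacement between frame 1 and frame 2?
2.2

The cyan pentagon moved from (1.8, 5.4) to (2.9, 7.3), a distance of √(1.1² + 1.9²) ≈ 2.2.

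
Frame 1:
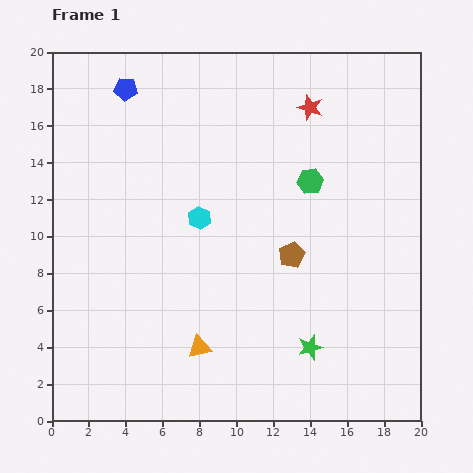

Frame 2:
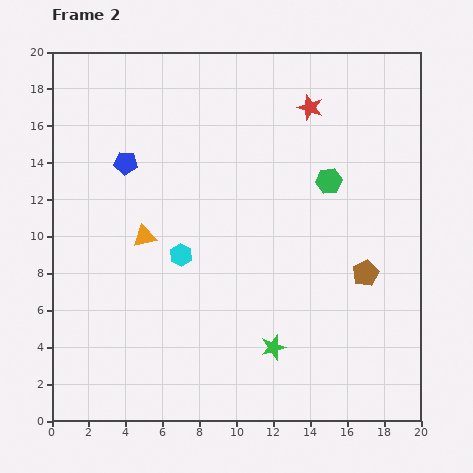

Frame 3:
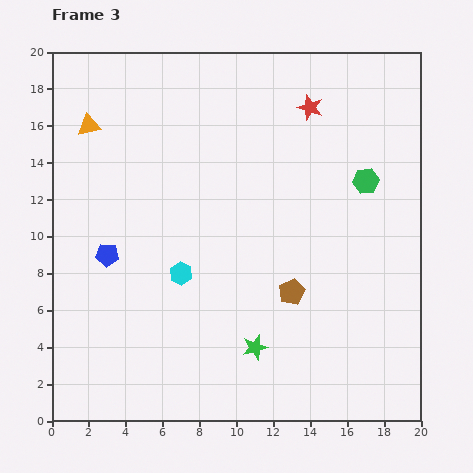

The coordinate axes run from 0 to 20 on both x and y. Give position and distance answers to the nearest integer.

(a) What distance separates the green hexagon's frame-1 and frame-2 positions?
1

The green hexagon moved from (14, 13) to (15, 13), a distance of √(1² + 0²) ≈ 1.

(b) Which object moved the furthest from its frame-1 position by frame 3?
the orange triangle

(moved 13; next 9)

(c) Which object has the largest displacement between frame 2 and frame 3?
the orange triangle

(moved 7; next 5)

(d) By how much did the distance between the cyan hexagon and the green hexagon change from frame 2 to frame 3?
+2

Distance in frame 2: 9. Distance in frame 3: 11.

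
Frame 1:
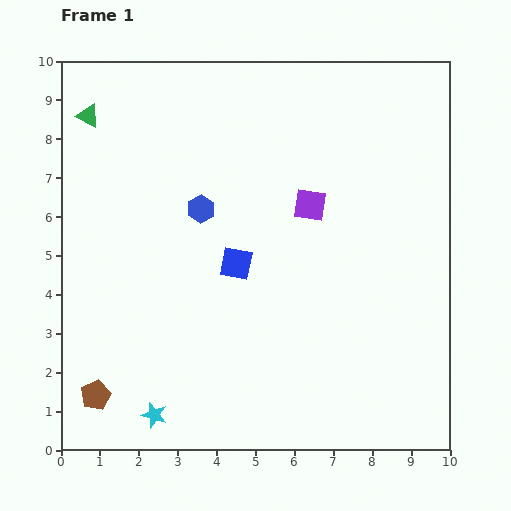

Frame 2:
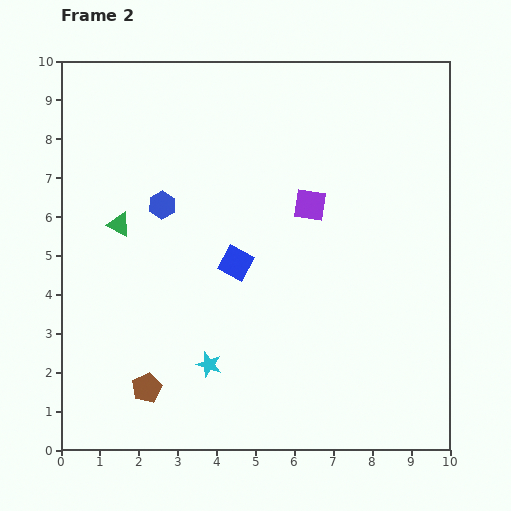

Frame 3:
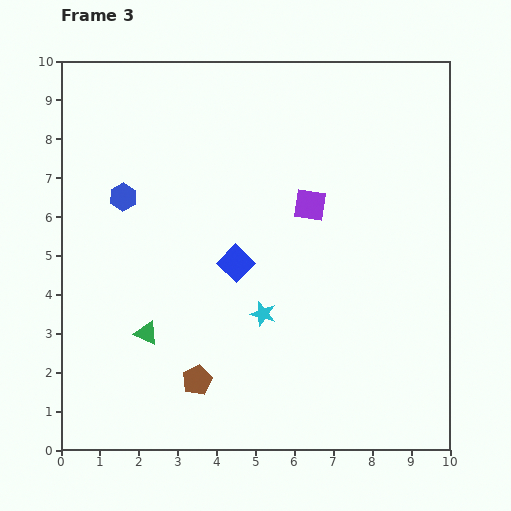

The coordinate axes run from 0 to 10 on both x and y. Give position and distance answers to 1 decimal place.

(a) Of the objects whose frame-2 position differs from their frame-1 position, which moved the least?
the blue hexagon

(moved 1.0)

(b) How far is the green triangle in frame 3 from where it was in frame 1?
5.8

The green triangle moved from (0.7, 8.6) to (2.2, 3.0), a distance of √(1.5² + 5.6²) ≈ 5.8.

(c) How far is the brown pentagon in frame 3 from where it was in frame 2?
1.3

The brown pentagon moved from (2.2, 1.6) to (3.5, 1.8), a distance of √(1.3² + 0.2²) ≈ 1.3.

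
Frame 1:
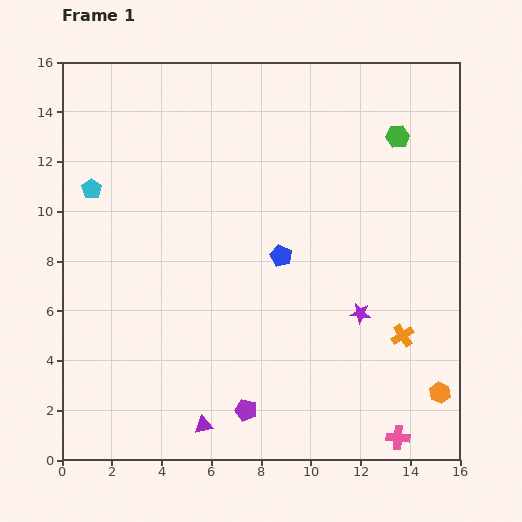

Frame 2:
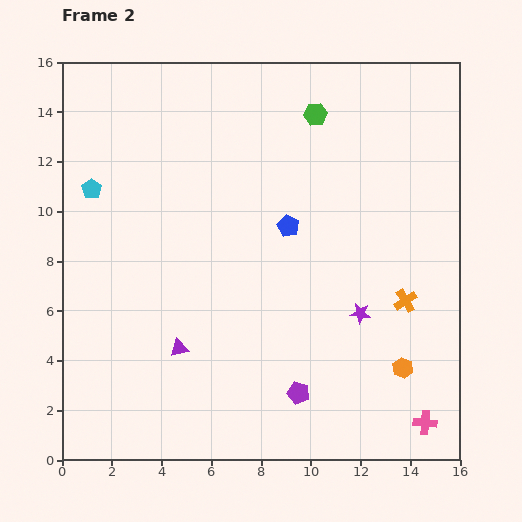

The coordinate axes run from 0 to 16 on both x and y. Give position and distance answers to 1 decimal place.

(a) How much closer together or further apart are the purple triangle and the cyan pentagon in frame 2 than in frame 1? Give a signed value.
-3.2

Distance in frame 1: 10.5. Distance in frame 2: 7.3.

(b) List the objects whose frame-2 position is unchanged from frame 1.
the purple star, the cyan pentagon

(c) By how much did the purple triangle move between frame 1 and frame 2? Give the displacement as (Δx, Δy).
(-1.0, 3.1)

The purple triangle was at (5.7, 1.4) in frame 1 and (4.7, 4.5) in frame 2.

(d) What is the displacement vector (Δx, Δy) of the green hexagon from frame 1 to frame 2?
(-3.3, 0.9)

The green hexagon was at (13.5, 13.0) in frame 1 and (10.2, 13.9) in frame 2.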